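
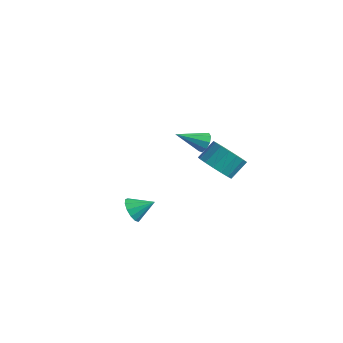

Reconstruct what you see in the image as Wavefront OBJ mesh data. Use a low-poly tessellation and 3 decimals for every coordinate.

v 1.214 -3.108 -2.39
v 1.744 -3.19 -2.943
v 1.986 -2.312 -1.77
v 1.494 -2.856 -3.062
v 1.156 -2.601 -2.967
v 0.836 -2.508 -2.689
v 0.636 -2.605 -2.317
v 0.62 -2.862 -1.967
v 0.793 -3.197 -1.752
v 1.099 -3.503 -1.739
v 1.442 -3.685 -1.934
v 1.713 -3.683 -2.272
v 1.826 -3.498 -2.649
v 1.955 1.923 -1.408
v 2.485 1.25 -0.75
v 2.635 2.204 0.105
v 2.105 2.877 -0.552
v 2.857 1.455 -1.044
v 3.008 2.409 -0.188
v 3.023 1.767 -1.421
v 3.174 2.721 -0.566
v 2.945 2.114 -1.795
v 3.095 3.069 -0.94
v 2.639 2.418 -2.08
v 2.789 3.372 -1.225
v 2.177 2.609 -2.212
v 2.327 3.563 -1.357
v 1.664 2.642 -2.159
v 1.814 3.596 -1.304
v 1.217 2.511 -1.934
v 1.368 3.465 -1.079
v 0.94 2.245 -1.588
v 1.09 3.199 -0.733
v 0.895 1.905 -1.201
v 1.045 2.859 -0.346
v 1.093 1.569 -0.862
v 1.243 2.523 -0.006
v 1.488 1.315 -0.647
v 1.638 2.269 0.208
v 1.991 1.199 -0.607
v 2.141 2.153 0.249
v -1.271 4.403 -2.341
v -0.973 4.572 -1.765
v -2.169 3.117 -1.499
v -1.362 4.81 -1.816
v -1.708 4.857 -2.114
v -1.849 4.692 -2.517
v -1.72 4.391 -2.838
v -1.38 4.096 -2.926
v -0.99 3.944 -2.741
v -0.73 4.007 -2.368
v -0.724 4.255 -1.982
f 2 1 4
f 2 4 3
f 4 1 5
f 4 5 3
f 5 1 6
f 5 6 3
f 6 1 7
f 6 7 3
f 7 1 8
f 7 8 3
f 8 1 9
f 8 9 3
f 9 1 10
f 9 10 3
f 10 1 11
f 10 11 3
f 11 1 12
f 11 12 3
f 12 1 13
f 12 13 3
f 13 1 2
f 13 2 3
f 15 14 18
f 15 18 16
f 16 18 19
f 16 19 17
f 18 14 20
f 18 20 19
f 19 20 21
f 19 21 17
f 20 14 22
f 20 22 21
f 21 22 23
f 21 23 17
f 22 14 24
f 22 24 23
f 23 24 25
f 23 25 17
f 24 14 26
f 24 26 25
f 25 26 27
f 25 27 17
f 26 14 28
f 26 28 27
f 27 28 29
f 27 29 17
f 28 14 30
f 28 30 29
f 29 30 31
f 29 31 17
f 30 14 32
f 30 32 31
f 31 32 33
f 31 33 17
f 32 14 34
f 32 34 33
f 33 34 35
f 33 35 17
f 34 14 36
f 34 36 35
f 35 36 37
f 35 37 17
f 36 14 38
f 36 38 37
f 37 38 39
f 37 39 17
f 38 14 40
f 38 40 39
f 39 40 41
f 39 41 17
f 40 14 15
f 40 15 41
f 41 15 16
f 41 16 17
f 43 42 45
f 43 45 44
f 45 42 46
f 45 46 44
f 46 42 47
f 46 47 44
f 47 42 48
f 47 48 44
f 48 42 49
f 48 49 44
f 49 42 50
f 49 50 44
f 50 42 51
f 50 51 44
f 51 42 52
f 51 52 44
f 52 42 43
f 52 43 44



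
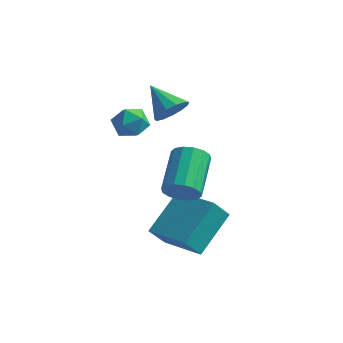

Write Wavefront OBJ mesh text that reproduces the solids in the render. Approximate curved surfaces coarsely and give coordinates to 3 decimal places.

v 2.046 -0.817 -1.325
v 2.334 -1.107 -0.673
v 1.802 0.547 0.298
v 1.514 0.837 -0.355
v 2.637 -0.911 -0.841
v 2.105 0.743 0.129
v 2.782 -0.689 -1.139
v 2.25 0.965 -0.169
v 2.73 -0.502 -1.487
v 2.198 1.152 -0.517
v 2.494 -0.399 -1.792
v 1.962 1.255 -0.821
v 2.138 -0.408 -1.971
v 1.606 1.246 -1.001
v 1.758 -0.527 -1.978
v 1.226 1.127 -1.007
v 1.455 -0.723 -1.809
v 0.923 0.931 -0.839
v 1.31 -0.945 -1.511
v 0.778 0.709 -0.541
v 1.362 -1.132 -1.163
v 0.83 0.522 -0.193
v 1.598 -1.235 -0.859
v 1.066 0.419 0.112
v 1.954 -1.226 -0.679
v 1.422 0.428 0.291
v 1.224 -0.652 -4.516
v 0.896 -1.293 -3.593
v 1.487 1.064 -3.232
v 1.159 0.424 -2.309
v 3.081 -1.164 -4.211
v 2.753 -1.804 -3.288
v 3.344 0.553 -2.927
v 3.016 -0.088 -2.004
v -1.281 0.505 1.431
v -0.522 0.67 1.622
v -0.878 -0.45 0.658
v -0.119 -0.285 0.849
v -0.609 -0.6 1.396
v -0.858 -0.01 1.874
v -0.542 0.23 0.406
v -0.791 0.82 0.884
v -0.066 0.5 0.988
v -0.108 -0.012 1.6
v -1.292 0.232 0.68
v -1.334 -0.28 1.292
v -0.535 2.934 0.34
v -0.151 2.617 0.98
v -1.745 3.326 1.26
v -0.026 3.056 0.959
v -0.062 3.455 0.741
v -0.248 3.69 0.397
v -0.525 3.684 0.034
v -0.805 3.44 -0.231
v -0.999 3.036 -0.315
v -1.046 2.599 -0.191
v -0.931 2.269 0.102
v -0.689 2.15 0.471
v -0.399 2.28 0.798
f 2 1 5
f 2 5 3
f 3 5 6
f 3 6 4
f 5 1 7
f 5 7 6
f 6 7 8
f 6 8 4
f 7 1 9
f 7 9 8
f 8 9 10
f 8 10 4
f 9 1 11
f 9 11 10
f 10 11 12
f 10 12 4
f 11 1 13
f 11 13 12
f 12 13 14
f 12 14 4
f 13 1 15
f 13 15 14
f 14 15 16
f 14 16 4
f 15 1 17
f 15 17 16
f 16 17 18
f 16 18 4
f 17 1 19
f 17 19 18
f 18 19 20
f 18 20 4
f 19 1 21
f 19 21 20
f 20 21 22
f 20 22 4
f 21 1 23
f 21 23 22
f 22 23 24
f 22 24 4
f 23 1 25
f 23 25 24
f 24 25 26
f 24 26 4
f 25 1 2
f 25 2 26
f 26 2 3
f 26 3 4
f 28 30 27
f 31 28 27
f 27 30 29
f 29 31 27
f 28 34 30
f 32 28 31
f 32 34 28
f 30 34 29
f 33 31 29
f 29 34 33
f 33 32 31
f 34 32 33
f 35 46 40
f 35 40 36
f 35 36 42
f 35 42 45
f 35 45 46
f 36 40 44
f 40 46 39
f 46 45 37
f 45 42 41
f 42 36 43
f 38 44 39
f 38 39 37
f 38 37 41
f 38 41 43
f 38 43 44
f 39 44 40
f 37 39 46
f 41 37 45
f 43 41 42
f 44 43 36
f 48 47 50
f 48 50 49
f 50 47 51
f 50 51 49
f 51 47 52
f 51 52 49
f 52 47 53
f 52 53 49
f 53 47 54
f 53 54 49
f 54 47 55
f 54 55 49
f 55 47 56
f 55 56 49
f 56 47 57
f 56 57 49
f 57 47 58
f 57 58 49
f 58 47 59
f 58 59 49
f 59 47 48
f 59 48 49



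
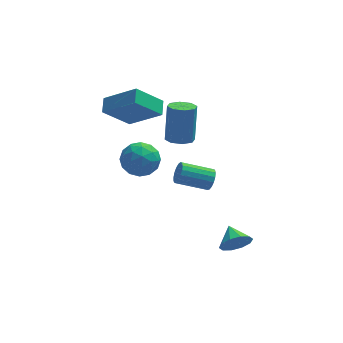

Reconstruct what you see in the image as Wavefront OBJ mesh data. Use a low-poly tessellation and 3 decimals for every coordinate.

v -1.126 2.172 0.64
v -0.431 2.217 0.566
v -0.279 2.872 2.407
v -0.974 2.828 2.48
v -0.682 2.669 0.426
v -0.529 3.325 2.267
v -1.193 2.83 0.411
v -1.04 3.486 2.252
v -1.664 2.606 0.53
v -1.512 3.262 2.37
v -1.821 2.128 0.713
v -1.669 2.783 2.554
v -1.571 1.675 0.853
v -1.418 2.331 2.694
v -1.06 1.514 0.868
v -0.907 2.17 2.709
v -0.588 1.738 0.75
v -0.436 2.394 2.59
v -3.409 2.569 1.546
v -4.649 2.156 2.827
v -3.31 3.34 1.891
v -4.55 2.927 3.171
v -1.95 1.853 2.729
v -3.19 1.44 4.009
v -1.851 2.624 3.073
v -3.091 2.211 4.354
v -4.057 -2.517 3.535
v -3.608 -1.845 3.063
v -2.732 -3.175 3.857
v -2.283 -2.503 3.385
v -2.71 -2.303 4.193
v -3.529 -1.895 3.994
v -2.811 -3.125 2.926
v -3.63 -2.717 2.727
v -2.838 -2.22 2.687
v -2.776 -1.712 3.47
v -3.564 -3.308 3.45
v -3.502 -2.8 4.233
v -3.949 -2.123 3.271
v -2.391 -2.897 3.649
v -2.643 -2.779 4.124
v -2.379 -2.384 3.847
v -3.902 -2.153 3.818
v -3.639 -1.758 3.541
v -3.111 -2.027 4.205
v -2.701 -3.262 3.379
v -2.438 -2.867 3.102
v -3.961 -2.636 3.073
v -3.697 -2.241 2.796
v -3.229 -2.993 2.715
v -3.232 -1.949 2.772
v -2.453 -2.336 2.962
v -2.764 -2.701 2.692
v -3.245 -2.462 2.574
v -3.196 -1.65 3.233
v -2.417 -2.037 3.422
v -2.668 -1.919 3.897
v -3.149 -1.68 3.78
v -2.743 -1.871 3.012
v -3.923 -2.983 3.498
v -3.144 -3.37 3.687
v -3.191 -3.34 3.14
v -3.672 -3.101 3.023
v -3.887 -2.684 3.958
v -3.108 -3.071 4.148
v -3.095 -2.558 4.346
v -3.576 -2.319 4.228
v -3.597 -3.149 3.908
v 0.351 2.375 -2.621
v 0.555 2.596 -2.102
v -0.988 2.647 -1.52
v -1.191 2.425 -2.039
v 0.503 2.83 -2.261
v -1.04 2.881 -1.678
v 0.416 2.959 -2.502
v -1.127 3.01 -1.919
v 0.314 2.955 -2.77
v -1.229 3.005 -2.188
v 0.221 2.817 -3.005
v -1.322 2.868 -2.422
v 0.158 2.578 -3.151
v -1.385 2.629 -2.569
v 0.139 2.293 -3.176
v -1.404 2.344 -2.594
v 0.169 2.026 -3.074
v -1.374 2.077 -2.492
v 0.24 1.839 -2.868
v -1.302 1.89 -2.286
v 0.337 1.775 -2.606
v -1.205 1.826 -2.023
v 0.438 1.848 -2.347
v -1.105 1.899 -1.764
v 0.518 2.042 -2.151
v -1.025 2.093 -1.568
v 0.56 2.312 -2.062
v -0.983 2.363 -1.48
v 0.98 -3.185 -2.149
v 1.287 -2.85 -2.795
v 0.74 -2.235 -1.771
v 0.814 -2.936 -2.88
v 0.404 -3.116 -2.686
v 0.214 -3.323 -2.286
v 0.316 -3.477 -1.834
v 0.672 -3.52 -1.503
v 1.145 -3.434 -1.418
v 1.555 -3.254 -1.613
v 1.745 -3.047 -2.012
v 1.643 -2.893 -2.464
f 2 1 5
f 2 5 3
f 3 5 6
f 3 6 4
f 5 1 7
f 5 7 6
f 6 7 8
f 6 8 4
f 7 1 9
f 7 9 8
f 8 9 10
f 8 10 4
f 9 1 11
f 9 11 10
f 10 11 12
f 10 12 4
f 11 1 13
f 11 13 12
f 12 13 14
f 12 14 4
f 13 1 15
f 13 15 14
f 14 15 16
f 14 16 4
f 15 1 17
f 15 17 16
f 16 17 18
f 16 18 4
f 17 1 2
f 17 2 18
f 18 2 3
f 18 3 4
f 20 22 19
f 23 20 19
f 19 22 21
f 21 23 19
f 20 26 22
f 24 20 23
f 24 26 20
f 22 26 21
f 25 23 21
f 21 26 25
f 25 24 23
f 26 24 25
f 27 64 43
f 64 38 67
f 43 67 32
f 64 67 43
f 27 43 39
f 43 32 44
f 39 44 28
f 43 44 39
f 27 39 48
f 39 28 49
f 48 49 34
f 39 49 48
f 27 48 60
f 48 34 63
f 60 63 37
f 48 63 60
f 27 60 64
f 60 37 68
f 64 68 38
f 60 68 64
f 28 44 55
f 44 32 58
f 55 58 36
f 44 58 55
f 32 67 45
f 67 38 66
f 45 66 31
f 67 66 45
f 38 68 65
f 68 37 61
f 65 61 29
f 68 61 65
f 37 63 62
f 63 34 50
f 62 50 33
f 63 50 62
f 34 49 54
f 49 28 51
f 54 51 35
f 49 51 54
f 30 56 42
f 56 36 57
f 42 57 31
f 56 57 42
f 30 42 40
f 42 31 41
f 40 41 29
f 42 41 40
f 30 40 47
f 40 29 46
f 47 46 33
f 40 46 47
f 30 47 52
f 47 33 53
f 52 53 35
f 47 53 52
f 30 52 56
f 52 35 59
f 56 59 36
f 52 59 56
f 31 57 45
f 57 36 58
f 45 58 32
f 57 58 45
f 29 41 65
f 41 31 66
f 65 66 38
f 41 66 65
f 33 46 62
f 46 29 61
f 62 61 37
f 46 61 62
f 35 53 54
f 53 33 50
f 54 50 34
f 53 50 54
f 36 59 55
f 59 35 51
f 55 51 28
f 59 51 55
f 70 69 73
f 70 73 71
f 71 73 74
f 71 74 72
f 73 69 75
f 73 75 74
f 74 75 76
f 74 76 72
f 75 69 77
f 75 77 76
f 76 77 78
f 76 78 72
f 77 69 79
f 77 79 78
f 78 79 80
f 78 80 72
f 79 69 81
f 79 81 80
f 80 81 82
f 80 82 72
f 81 69 83
f 81 83 82
f 82 83 84
f 82 84 72
f 83 69 85
f 83 85 84
f 84 85 86
f 84 86 72
f 85 69 87
f 85 87 86
f 86 87 88
f 86 88 72
f 87 69 89
f 87 89 88
f 88 89 90
f 88 90 72
f 89 69 91
f 89 91 90
f 90 91 92
f 90 92 72
f 91 69 93
f 91 93 92
f 92 93 94
f 92 94 72
f 93 69 95
f 93 95 94
f 94 95 96
f 94 96 72
f 95 69 70
f 95 70 96
f 96 70 71
f 96 71 72
f 98 97 100
f 98 100 99
f 100 97 101
f 100 101 99
f 101 97 102
f 101 102 99
f 102 97 103
f 102 103 99
f 103 97 104
f 103 104 99
f 104 97 105
f 104 105 99
f 105 97 106
f 105 106 99
f 106 97 107
f 106 107 99
f 107 97 108
f 107 108 99
f 108 97 98
f 108 98 99



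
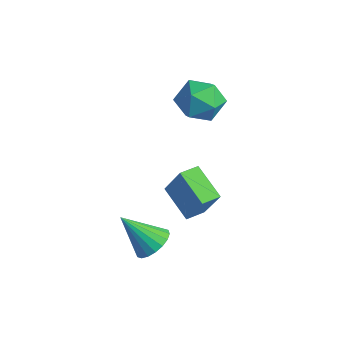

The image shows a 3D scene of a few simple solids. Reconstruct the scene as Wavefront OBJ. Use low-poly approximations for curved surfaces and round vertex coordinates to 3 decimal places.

v -0.185 3.277 2.709
v 0.962 3.251 2.329
v -0.282 1.329 2.551
v 0.865 1.303 2.171
v 0.615 1.598 3.317
v 0.675 2.802 3.414
v 0.005 1.778 1.466
v 0.065 2.982 1.563
v 1.08 2.324 1.56
v 1.457 2.213 2.704
v -0.777 2.367 2.176
v -0.4 2.256 3.32
v 1.255 -0.284 -1.538
v 2.184 -0.167 0.15
v 1.25 0.674 -1.601
v 2.178 0.791 0.087
v 2.842 -0.331 -2.407
v 3.77 -0.214 -0.719
v 2.836 0.627 -2.47
v 3.765 0.744 -0.782
v 2.863 -2.089 -3.028
v 3.643 -2.168 -2.547
v 1.837 -2.991 -1.512
v 3.499 -1.804 -2.427
v 3.229 -1.496 -2.427
v 2.886 -1.306 -2.545
v 2.539 -1.27 -2.759
v 2.256 -1.397 -3.027
v 2.093 -1.661 -3.294
v 2.082 -2.01 -3.509
v 2.226 -2.374 -3.628
v 2.496 -2.682 -3.628
v 2.839 -2.872 -3.51
v 3.186 -2.907 -3.296
v 3.47 -2.78 -3.029
v 3.632 -2.516 -2.761
f 1 12 6
f 1 6 2
f 1 2 8
f 1 8 11
f 1 11 12
f 2 6 10
f 6 12 5
f 12 11 3
f 11 8 7
f 8 2 9
f 4 10 5
f 4 5 3
f 4 3 7
f 4 7 9
f 4 9 10
f 5 10 6
f 3 5 12
f 7 3 11
f 9 7 8
f 10 9 2
f 14 16 13
f 17 14 13
f 13 16 15
f 15 17 13
f 14 20 16
f 18 14 17
f 18 20 14
f 16 20 15
f 19 17 15
f 15 20 19
f 19 18 17
f 20 18 19
f 22 21 24
f 22 24 23
f 24 21 25
f 24 25 23
f 25 21 26
f 25 26 23
f 26 21 27
f 26 27 23
f 27 21 28
f 27 28 23
f 28 21 29
f 28 29 23
f 29 21 30
f 29 30 23
f 30 21 31
f 30 31 23
f 31 21 32
f 31 32 23
f 32 21 33
f 32 33 23
f 33 21 34
f 33 34 23
f 34 21 35
f 34 35 23
f 35 21 36
f 35 36 23
f 36 21 22
f 36 22 23



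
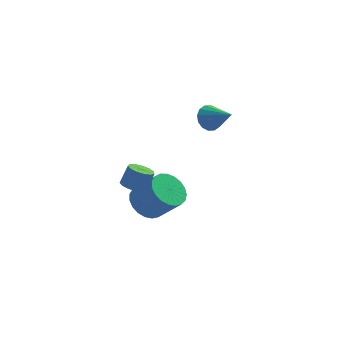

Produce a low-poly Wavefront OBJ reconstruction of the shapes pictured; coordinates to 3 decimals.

v 2.926 2.116 2.605
v 3.491 2.414 2.232
v 3.934 1.244 3.435
v 3.441 2.643 2.534
v 3.252 2.731 2.856
v 2.976 2.655 3.11
v 2.687 2.433 3.229
v 2.462 2.127 3.181
v 2.361 1.818 2.979
v 2.412 1.589 2.676
v 2.6 1.501 2.354
v 2.876 1.578 2.1
v 3.165 1.799 1.981
v 3.39 2.105 2.029
v -0.513 0.314 -0.921
v -0.166 0.788 -1.198
v 0.201 1.08 -0.236
v -0.147 0.606 0.041
v -0.492 0.933 -1.117
v -0.125 1.225 -0.156
v -0.825 0.881 -0.974
v -0.459 1.174 -0.013
v -1.06 0.65 -0.815
v -0.693 0.942 0.147
v -1.12 0.311 -0.689
v -0.754 0.604 0.273
v -0.988 -0.026 -0.636
v -0.622 0.266 0.326
v -0.706 -0.256 -0.674
v -0.339 0.036 0.287
v -0.362 -0.305 -0.791
v 0.005 -0.012 0.171
v -0.066 -0.157 -0.948
v 0.301 0.135 0.013
v 0.088 0.14 -1.097
v 0.454 0.433 -0.136
v 0.051 0.492 -1.19
v 0.417 0.785 -0.229
v -0.014 2.485 -3.637
v 0.705 3.119 -3.986
v 1.792 2.61 -2.672
v 1.074 1.975 -2.323
v 0.493 3.366 -3.715
v 1.58 2.857 -2.4
v 0.194 3.462 -3.43
v 1.281 2.952 -2.116
v -0.142 3.388 -3.181
v 0.945 2.879 -1.867
v -0.455 3.158 -3.011
v 0.632 2.649 -1.697
v -0.692 2.812 -2.949
v 0.395 2.302 -1.635
v -0.812 2.409 -3.006
v 0.276 1.899 -1.692
v -0.793 2.019 -3.173
v 0.294 1.51 -1.858
v -0.64 1.71 -3.419
v 0.447 1.2 -2.105
v -0.378 1.534 -3.703
v 0.709 1.025 -2.389
v -0.054 1.524 -3.976
v 1.033 1.014 -2.662
v 0.278 1.679 -4.19
v 1.365 1.169 -2.876
v 0.559 1.973 -4.309
v 1.646 1.464 -2.995
v 0.741 2.356 -4.311
v 1.828 1.847 -2.997
v 0.793 2.762 -4.197
v 1.88 2.252 -2.883
f 2 1 4
f 2 4 3
f 4 1 5
f 4 5 3
f 5 1 6
f 5 6 3
f 6 1 7
f 6 7 3
f 7 1 8
f 7 8 3
f 8 1 9
f 8 9 3
f 9 1 10
f 9 10 3
f 10 1 11
f 10 11 3
f 11 1 12
f 11 12 3
f 12 1 13
f 12 13 3
f 13 1 14
f 13 14 3
f 14 1 2
f 14 2 3
f 16 15 19
f 16 19 17
f 17 19 20
f 17 20 18
f 19 15 21
f 19 21 20
f 20 21 22
f 20 22 18
f 21 15 23
f 21 23 22
f 22 23 24
f 22 24 18
f 23 15 25
f 23 25 24
f 24 25 26
f 24 26 18
f 25 15 27
f 25 27 26
f 26 27 28
f 26 28 18
f 27 15 29
f 27 29 28
f 28 29 30
f 28 30 18
f 29 15 31
f 29 31 30
f 30 31 32
f 30 32 18
f 31 15 33
f 31 33 32
f 32 33 34
f 32 34 18
f 33 15 35
f 33 35 34
f 34 35 36
f 34 36 18
f 35 15 37
f 35 37 36
f 36 37 38
f 36 38 18
f 37 15 16
f 37 16 38
f 38 16 17
f 38 17 18
f 40 39 43
f 40 43 41
f 41 43 44
f 41 44 42
f 43 39 45
f 43 45 44
f 44 45 46
f 44 46 42
f 45 39 47
f 45 47 46
f 46 47 48
f 46 48 42
f 47 39 49
f 47 49 48
f 48 49 50
f 48 50 42
f 49 39 51
f 49 51 50
f 50 51 52
f 50 52 42
f 51 39 53
f 51 53 52
f 52 53 54
f 52 54 42
f 53 39 55
f 53 55 54
f 54 55 56
f 54 56 42
f 55 39 57
f 55 57 56
f 56 57 58
f 56 58 42
f 57 39 59
f 57 59 58
f 58 59 60
f 58 60 42
f 59 39 61
f 59 61 60
f 60 61 62
f 60 62 42
f 61 39 63
f 61 63 62
f 62 63 64
f 62 64 42
f 63 39 65
f 63 65 64
f 64 65 66
f 64 66 42
f 65 39 67
f 65 67 66
f 66 67 68
f 66 68 42
f 67 39 69
f 67 69 68
f 68 69 70
f 68 70 42
f 69 39 40
f 69 40 70
f 70 40 41
f 70 41 42



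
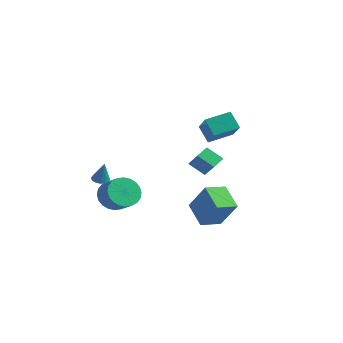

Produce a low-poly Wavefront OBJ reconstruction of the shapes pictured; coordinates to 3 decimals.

v 0.155 1.518 0.375
v 0.068 2.372 0.76
v -0.911 1.878 -0.662
v -0.997 2.731 -0.278
v 1.037 1.949 -0.382
v 0.951 2.802 0.002
v -0.028 2.308 -1.42
v -0.115 3.162 -1.035
v -2.721 -3.373 -0.836
v -2.232 -3.197 -0.982
v -2.299 -3.447 0.496
v -2.377 -2.966 -0.923
v -2.615 -2.844 -0.841
v -2.881 -2.864 -0.758
v -3.104 -3.02 -0.695
v -3.225 -3.271 -0.671
v -3.211 -3.549 -0.691
v -3.065 -3.781 -0.75
v -2.828 -3.903 -0.832
v -2.562 -3.883 -0.915
v -2.338 -3.727 -0.977
v -2.218 -3.476 -1.002
v -1.914 -3.129 -1.969
v -1.337 -2.729 -2.763
v -0.25 -2.95 -2.086
v -0.826 -3.351 -1.291
v -1.409 -2.39 -2.537
v -0.322 -2.612 -1.859
v -1.558 -2.164 -2.224
v -0.471 -2.386 -1.547
v -1.761 -2.085 -1.872
v -0.673 -2.306 -1.195
v -1.987 -2.164 -1.536
v -0.9 -2.386 -0.858
v -2.202 -2.391 -1.265
v -1.115 -2.613 -0.587
v -2.373 -2.73 -1.101
v -1.286 -2.952 -0.423
v -2.474 -3.13 -1.069
v -1.387 -3.352 -0.392
v -2.49 -3.53 -1.174
v -1.403 -3.751 -0.497
v -2.418 -3.868 -1.401
v -1.331 -4.09 -0.723
v -2.269 -4.094 -1.713
v -1.182 -4.316 -1.036
v -2.067 -4.174 -2.065
v -0.979 -4.395 -1.388
v -1.84 -4.094 -2.402
v -0.753 -4.316 -1.724
v -1.625 -3.867 -2.673
v -0.538 -4.089 -1.995
v -1.454 -3.528 -2.837
v -0.367 -3.75 -2.159
v -1.353 -3.128 -2.868
v -0.266 -3.35 -2.191
v 1.679 0.151 -4.233
v 0.293 0.652 -3.253
v 1.998 1.494 -4.469
v 0.611 1.995 -3.489
v 2.929 0.165 -2.471
v 1.542 0.666 -1.491
v 3.247 1.508 -2.707
v 1.861 2.009 -1.727
v 1.422 0.258 3.333
v 2.838 -0.763 4.501
v 2.063 1.61 3.737
v 3.479 0.589 4.906
v 2.181 0.191 2.354
v 3.597 -0.83 3.523
v 2.822 1.543 2.759
v 4.238 0.522 3.927
f 2 4 1
f 5 2 1
f 1 4 3
f 3 5 1
f 2 8 4
f 6 2 5
f 6 8 2
f 4 8 3
f 7 5 3
f 3 8 7
f 7 6 5
f 8 6 7
f 10 9 12
f 10 12 11
f 12 9 13
f 12 13 11
f 13 9 14
f 13 14 11
f 14 9 15
f 14 15 11
f 15 9 16
f 15 16 11
f 16 9 17
f 16 17 11
f 17 9 18
f 17 18 11
f 18 9 19
f 18 19 11
f 19 9 20
f 19 20 11
f 20 9 21
f 20 21 11
f 21 9 22
f 21 22 11
f 22 9 10
f 22 10 11
f 24 23 27
f 24 27 25
f 25 27 28
f 25 28 26
f 27 23 29
f 27 29 28
f 28 29 30
f 28 30 26
f 29 23 31
f 29 31 30
f 30 31 32
f 30 32 26
f 31 23 33
f 31 33 32
f 32 33 34
f 32 34 26
f 33 23 35
f 33 35 34
f 34 35 36
f 34 36 26
f 35 23 37
f 35 37 36
f 36 37 38
f 36 38 26
f 37 23 39
f 37 39 38
f 38 39 40
f 38 40 26
f 39 23 41
f 39 41 40
f 40 41 42
f 40 42 26
f 41 23 43
f 41 43 42
f 42 43 44
f 42 44 26
f 43 23 45
f 43 45 44
f 44 45 46
f 44 46 26
f 45 23 47
f 45 47 46
f 46 47 48
f 46 48 26
f 47 23 49
f 47 49 48
f 48 49 50
f 48 50 26
f 49 23 51
f 49 51 50
f 50 51 52
f 50 52 26
f 51 23 53
f 51 53 52
f 52 53 54
f 52 54 26
f 53 23 55
f 53 55 54
f 54 55 56
f 54 56 26
f 55 23 24
f 55 24 56
f 56 24 25
f 56 25 26
f 58 60 57
f 61 58 57
f 57 60 59
f 59 61 57
f 58 64 60
f 62 58 61
f 62 64 58
f 60 64 59
f 63 61 59
f 59 64 63
f 63 62 61
f 64 62 63
f 66 68 65
f 69 66 65
f 65 68 67
f 67 69 65
f 66 72 68
f 70 66 69
f 70 72 66
f 68 72 67
f 71 69 67
f 67 72 71
f 71 70 69
f 72 70 71



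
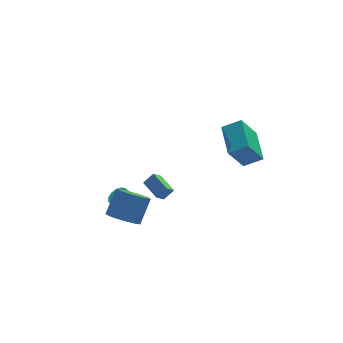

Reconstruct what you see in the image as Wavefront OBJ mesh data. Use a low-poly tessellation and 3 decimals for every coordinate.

v -2.03 0.422 -3.748
v -1.703 0.97 -3.543
v -2.324 1.006 -2.648
v -2.65 0.458 -2.852
v -1.995 1.091 -3.75
v -2.616 1.127 -2.855
v -2.297 1 -3.957
v -2.918 1.035 -3.061
v -2.515 0.725 -4.096
v -3.136 0.76 -3.201
v -2.578 0.353 -4.126
v -3.199 0.389 -3.23
v -2.468 0.004 -4.035
v -3.089 0.04 -3.14
v -2.218 -0.212 -3.853
v -2.839 -0.176 -2.958
v -1.908 -0.228 -3.637
v -2.529 -0.192 -2.742
v -1.637 -0.036 -3.457
v -2.258 -0.001 -2.562
v -1.49 0.3 -3.369
v -2.111 0.336 -2.474
v -1.515 0.676 -3.401
v -2.136 0.711 -2.506
v -2.847 -2.317 -2.365
v -1.953 -2.351 -2.877
v -1.18 -1.457 -1.587
v -2.073 -1.423 -1.075
v -2.314 -1.775 -3.06
v -1.541 -0.88 -1.77
v -2.925 -1.452 -2.918
v -2.151 -0.557 -1.629
v -3.498 -1.534 -2.518
v -2.725 -0.64 -1.228
v -3.767 -1.983 -2.045
v -2.994 -1.088 -0.755
v -3.605 -2.588 -1.723
v -2.832 -1.693 -0.433
v -3.088 -3.066 -1.701
v -2.315 -2.172 -0.411
v -2.458 -3.194 -1.989
v -1.685 -2.299 -0.699
v -2.01 -2.912 -2.454
v -1.237 -2.017 -1.164
v 0.223 1.513 -4.693
v -0.277 1.194 -4.128
v -0.285 2.819 -4.405
v -0.786 2.499 -3.84
v 0.846 1.621 -4.08
v 0.345 1.301 -3.515
v 0.337 2.926 -3.792
v -0.163 2.607 -3.227
v 3.663 -3.266 1.944
v 2.696 -3.63 3.55
v 3.765 -1.264 2.459
v 2.798 -1.628 4.066
v 4.722 -3.472 2.534
v 3.755 -3.836 4.141
v 4.824 -1.47 3.05
v 3.857 -1.834 4.656
f 2 1 5
f 2 5 3
f 3 5 6
f 3 6 4
f 5 1 7
f 5 7 6
f 6 7 8
f 6 8 4
f 7 1 9
f 7 9 8
f 8 9 10
f 8 10 4
f 9 1 11
f 9 11 10
f 10 11 12
f 10 12 4
f 11 1 13
f 11 13 12
f 12 13 14
f 12 14 4
f 13 1 15
f 13 15 14
f 14 15 16
f 14 16 4
f 15 1 17
f 15 17 16
f 16 17 18
f 16 18 4
f 17 1 19
f 17 19 18
f 18 19 20
f 18 20 4
f 19 1 21
f 19 21 20
f 20 21 22
f 20 22 4
f 21 1 23
f 21 23 22
f 22 23 24
f 22 24 4
f 23 1 2
f 23 2 24
f 24 2 3
f 24 3 4
f 26 25 29
f 26 29 27
f 27 29 30
f 27 30 28
f 29 25 31
f 29 31 30
f 30 31 32
f 30 32 28
f 31 25 33
f 31 33 32
f 32 33 34
f 32 34 28
f 33 25 35
f 33 35 34
f 34 35 36
f 34 36 28
f 35 25 37
f 35 37 36
f 36 37 38
f 36 38 28
f 37 25 39
f 37 39 38
f 38 39 40
f 38 40 28
f 39 25 41
f 39 41 40
f 40 41 42
f 40 42 28
f 41 25 43
f 41 43 42
f 42 43 44
f 42 44 28
f 43 25 26
f 43 26 44
f 44 26 27
f 44 27 28
f 46 48 45
f 49 46 45
f 45 48 47
f 47 49 45
f 46 52 48
f 50 46 49
f 50 52 46
f 48 52 47
f 51 49 47
f 47 52 51
f 51 50 49
f 52 50 51
f 54 56 53
f 57 54 53
f 53 56 55
f 55 57 53
f 54 60 56
f 58 54 57
f 58 60 54
f 56 60 55
f 59 57 55
f 55 60 59
f 59 58 57
f 60 58 59



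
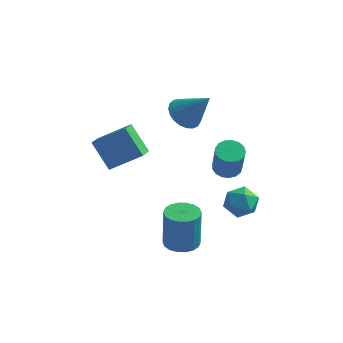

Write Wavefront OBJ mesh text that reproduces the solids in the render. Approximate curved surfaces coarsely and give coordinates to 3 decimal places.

v 0.131 -2.114 -5.052
v 0.808 -1.508 -5.093
v 0.807 -1.359 -2.908
v 0.129 -1.966 -2.868
v 0.477 -1.275 -5.109
v 0.476 -1.126 -2.925
v 0.078 -1.208 -5.114
v 0.077 -1.059 -2.929
v -0.311 -1.321 -5.107
v -0.312 -1.172 -2.922
v -0.613 -1.59 -5.089
v -0.614 -1.442 -2.904
v -0.767 -1.964 -5.063
v -0.768 -1.815 -2.878
v -0.743 -2.367 -5.036
v -0.745 -2.219 -2.851
v -0.547 -2.721 -5.012
v -0.548 -2.572 -2.827
v -0.216 -2.954 -4.995
v -0.217 -2.805 -2.811
v 0.183 -3.021 -4.991
v 0.182 -2.872 -2.806
v 0.572 -2.908 -4.998
v 0.571 -2.759 -2.813
v 0.874 -2.638 -5.016
v 0.873 -2.49 -2.831
v 1.028 -2.265 -5.042
v 1.027 -2.116 -2.857
v 1.005 -1.861 -5.069
v 1.003 -1.713 -2.884
v -4.728 -0.884 0.393
v -3.182 -0.377 1.393
v -4.754 0.175 -0.104
v -3.208 0.682 0.897
v -3.672 -1.482 -0.937
v -2.126 -0.975 0.064
v -3.698 -0.423 -1.433
v -2.152 0.084 -0.433
v 2.529 0.651 -2.51
v 3.346 0.26 -2.85
v 1.694 -0.26 -3.47
v 2.511 -0.651 -3.81
v 2.228 -0.834 -2.904
v 2.744 -0.271 -2.31
v 2.296 0.271 -4.01
v 2.812 0.834 -3.416
v 3.202 0.025 -3.777
v 3.16 -0.657 -3.093
v 1.88 0.657 -3.227
v 1.838 -0.025 -2.543
v 2.272 -1.914 0.981
v 2.95 -1.708 0.937
v 3.226 -2.26 2.595
v 2.548 -2.466 2.639
v 2.789 -1.433 1.055
v 3.065 -1.985 2.714
v 2.51 -1.268 1.156
v 2.785 -1.821 2.815
v 2.176 -1.251 1.217
v 2.451 -1.804 2.876
v 1.864 -1.386 1.224
v 2.14 -1.939 2.883
v 1.646 -1.642 1.175
v 1.921 -2.194 2.834
v 1.571 -1.96 1.082
v 1.846 -2.513 2.74
v 1.657 -2.268 0.965
v 1.932 -2.82 2.624
v 1.884 -2.494 0.852
v 2.159 -3.046 2.511
v 2.2 -2.587 0.768
v 2.475 -3.14 2.427
v 2.532 -2.527 0.733
v 2.808 -3.079 2.392
v 2.805 -2.325 0.755
v 3.081 -2.878 2.414
v 2.956 -2.03 0.828
v 3.231 -2.582 2.487
v -0.84 1.827 1.342
v -0.091 2.044 0.748
v 0.46 1.653 2.918
v -0.203 2.412 0.882
v -0.425 2.68 1.094
v -0.719 2.8 1.35
v -1.034 2.751 1.604
v -1.315 2.543 1.813
v -1.514 2.211 1.941
v -1.597 1.813 1.965
v -1.548 1.417 1.881
v -1.377 1.092 1.704
v -1.114 0.894 1.465
v -0.803 0.858 1.204
v -0.498 0.989 0.967
v -0.253 1.265 0.795
v -0.109 1.638 0.718
f 2 1 5
f 2 5 3
f 3 5 6
f 3 6 4
f 5 1 7
f 5 7 6
f 6 7 8
f 6 8 4
f 7 1 9
f 7 9 8
f 8 9 10
f 8 10 4
f 9 1 11
f 9 11 10
f 10 11 12
f 10 12 4
f 11 1 13
f 11 13 12
f 12 13 14
f 12 14 4
f 13 1 15
f 13 15 14
f 14 15 16
f 14 16 4
f 15 1 17
f 15 17 16
f 16 17 18
f 16 18 4
f 17 1 19
f 17 19 18
f 18 19 20
f 18 20 4
f 19 1 21
f 19 21 20
f 20 21 22
f 20 22 4
f 21 1 23
f 21 23 22
f 22 23 24
f 22 24 4
f 23 1 25
f 23 25 24
f 24 25 26
f 24 26 4
f 25 1 27
f 25 27 26
f 26 27 28
f 26 28 4
f 27 1 29
f 27 29 28
f 28 29 30
f 28 30 4
f 29 1 2
f 29 2 30
f 30 2 3
f 30 3 4
f 32 34 31
f 35 32 31
f 31 34 33
f 33 35 31
f 32 38 34
f 36 32 35
f 36 38 32
f 34 38 33
f 37 35 33
f 33 38 37
f 37 36 35
f 38 36 37
f 39 50 44
f 39 44 40
f 39 40 46
f 39 46 49
f 39 49 50
f 40 44 48
f 44 50 43
f 50 49 41
f 49 46 45
f 46 40 47
f 42 48 43
f 42 43 41
f 42 41 45
f 42 45 47
f 42 47 48
f 43 48 44
f 41 43 50
f 45 41 49
f 47 45 46
f 48 47 40
f 52 51 55
f 52 55 53
f 53 55 56
f 53 56 54
f 55 51 57
f 55 57 56
f 56 57 58
f 56 58 54
f 57 51 59
f 57 59 58
f 58 59 60
f 58 60 54
f 59 51 61
f 59 61 60
f 60 61 62
f 60 62 54
f 61 51 63
f 61 63 62
f 62 63 64
f 62 64 54
f 63 51 65
f 63 65 64
f 64 65 66
f 64 66 54
f 65 51 67
f 65 67 66
f 66 67 68
f 66 68 54
f 67 51 69
f 67 69 68
f 68 69 70
f 68 70 54
f 69 51 71
f 69 71 70
f 70 71 72
f 70 72 54
f 71 51 73
f 71 73 72
f 72 73 74
f 72 74 54
f 73 51 75
f 73 75 74
f 74 75 76
f 74 76 54
f 75 51 77
f 75 77 76
f 76 77 78
f 76 78 54
f 77 51 52
f 77 52 78
f 78 52 53
f 78 53 54
f 80 79 82
f 80 82 81
f 82 79 83
f 82 83 81
f 83 79 84
f 83 84 81
f 84 79 85
f 84 85 81
f 85 79 86
f 85 86 81
f 86 79 87
f 86 87 81
f 87 79 88
f 87 88 81
f 88 79 89
f 88 89 81
f 89 79 90
f 89 90 81
f 90 79 91
f 90 91 81
f 91 79 92
f 91 92 81
f 92 79 93
f 92 93 81
f 93 79 94
f 93 94 81
f 94 79 95
f 94 95 81
f 95 79 80
f 95 80 81



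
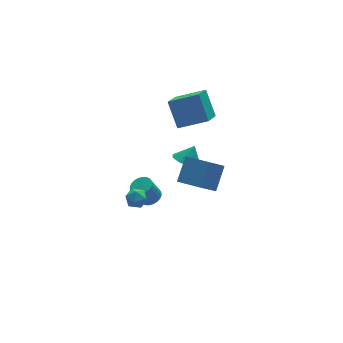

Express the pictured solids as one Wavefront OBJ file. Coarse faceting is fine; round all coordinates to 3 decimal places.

v 0.599 1.088 -2.793
v 0.951 1.621 -2.673
v 0.432 1.706 -1.528
v 0.081 1.172 -1.647
v 0.741 1.722 -2.775
v 0.222 1.807 -1.63
v 0.51 1.725 -2.88
v -0.009 1.81 -1.735
v 0.293 1.632 -2.972
v -0.226 1.717 -1.827
v 0.122 1.456 -3.036
v -0.397 1.541 -1.891
v 0.024 1.224 -3.063
v -0.495 1.308 -1.918
v 0.014 0.971 -3.049
v -0.505 1.055 -1.904
v 0.093 0.735 -2.996
v -0.426 0.82 -1.851
v 0.248 0.554 -2.912
v -0.271 0.639 -1.767
v 0.458 0.453 -2.81
v -0.061 0.538 -1.665
v 0.689 0.45 -2.705
v 0.17 0.535 -1.56
v 0.906 0.543 -2.613
v 0.387 0.628 -1.468
v 1.077 0.719 -2.549
v 0.558 0.804 -1.404
v 1.175 0.952 -2.522
v 0.656 1.036 -1.377
v 1.185 1.205 -2.536
v 0.666 1.289 -1.391
v 1.106 1.44 -2.589
v 0.587 1.525 -1.444
v 4.087 1.24 2.339
v 4.047 2.385 3.663
v 2.607 1.966 1.668
v 2.567 3.111 2.991
v 5.053 2.349 1.409
v 5.013 3.494 2.732
v 3.573 3.075 0.737
v 3.533 4.22 2.061
v 1.848 -4.246 2.319
v 0.826 -4.582 3.407
v 1.114 -3.036 2.003
v 0.092 -3.372 3.092
v 2.688 -3.468 3.348
v 1.666 -3.804 4.437
v 1.954 -2.258 3.033
v 0.932 -2.594 4.121
v -1.489 -1.256 1.134
v -1.148 -1.317 0.582
v -1.792 -2.263 1.058
v -1.451 -2.324 0.506
v -1.141 -2.25 1.074
v -0.953 -1.627 1.121
v -1.987 -1.953 0.519
v -1.799 -1.33 0.566
v -1.455 -1.748 0.202
v -0.932 -1.931 0.545
v -2.008 -1.649 1.095
v -1.485 -1.832 1.438
v 1.815 -0.811 1.691
v 2.43 -1.259 1.387
v 2.385 -0.609 2.549
v 2.484 -0.725 1.225
v 2.224 -0.231 1.281
v 1.773 -0.008 1.529
v 1.341 -0.162 1.853
v 1.131 -0.619 2.101
v 1.241 -1.166 2.157
v 1.619 -1.547 1.995
v 2.089 -1.584 1.691
f 2 1 5
f 2 5 3
f 3 5 6
f 3 6 4
f 5 1 7
f 5 7 6
f 6 7 8
f 6 8 4
f 7 1 9
f 7 9 8
f 8 9 10
f 8 10 4
f 9 1 11
f 9 11 10
f 10 11 12
f 10 12 4
f 11 1 13
f 11 13 12
f 12 13 14
f 12 14 4
f 13 1 15
f 13 15 14
f 14 15 16
f 14 16 4
f 15 1 17
f 15 17 16
f 16 17 18
f 16 18 4
f 17 1 19
f 17 19 18
f 18 19 20
f 18 20 4
f 19 1 21
f 19 21 20
f 20 21 22
f 20 22 4
f 21 1 23
f 21 23 22
f 22 23 24
f 22 24 4
f 23 1 25
f 23 25 24
f 24 25 26
f 24 26 4
f 25 1 27
f 25 27 26
f 26 27 28
f 26 28 4
f 27 1 29
f 27 29 28
f 28 29 30
f 28 30 4
f 29 1 31
f 29 31 30
f 30 31 32
f 30 32 4
f 31 1 33
f 31 33 32
f 32 33 34
f 32 34 4
f 33 1 2
f 33 2 34
f 34 2 3
f 34 3 4
f 36 38 35
f 39 36 35
f 35 38 37
f 37 39 35
f 36 42 38
f 40 36 39
f 40 42 36
f 38 42 37
f 41 39 37
f 37 42 41
f 41 40 39
f 42 40 41
f 44 46 43
f 47 44 43
f 43 46 45
f 45 47 43
f 44 50 46
f 48 44 47
f 48 50 44
f 46 50 45
f 49 47 45
f 45 50 49
f 49 48 47
f 50 48 49
f 51 62 56
f 51 56 52
f 51 52 58
f 51 58 61
f 51 61 62
f 52 56 60
f 56 62 55
f 62 61 53
f 61 58 57
f 58 52 59
f 54 60 55
f 54 55 53
f 54 53 57
f 54 57 59
f 54 59 60
f 55 60 56
f 53 55 62
f 57 53 61
f 59 57 58
f 60 59 52
f 64 63 66
f 64 66 65
f 66 63 67
f 66 67 65
f 67 63 68
f 67 68 65
f 68 63 69
f 68 69 65
f 69 63 70
f 69 70 65
f 70 63 71
f 70 71 65
f 71 63 72
f 71 72 65
f 72 63 73
f 72 73 65
f 73 63 64
f 73 64 65



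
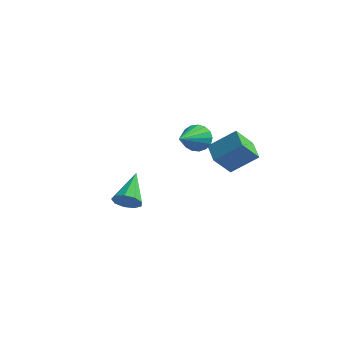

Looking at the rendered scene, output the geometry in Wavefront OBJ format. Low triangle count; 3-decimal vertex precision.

v -3.563 -0.194 -3.493
v -3.036 0.046 -3.766
v -3.817 1.234 -2.727
v -3.385 0.121 -4.021
v -3.816 0.048 -4.029
v -4.129 -0.138 -3.786
v -4.178 -0.35 -3.406
v -3.938 -0.489 -3.067
v -3.523 -0.49 -2.927
v -3.127 -0.353 -3.052
v -2.935 -0.141 -3.384
v -0.006 0.165 -0.34
v 0.979 0.665 0.486
v -0.585 0.936 -0.117
v 0.401 1.436 0.71
v 0.459 0.784 -1.27
v 1.445 1.284 -0.443
v -0.119 1.555 -1.046
v 0.866 2.055 -0.22
v -0.13 -1.184 1.659
v 0.342 -1.005 2.036
v -0.19 -2.716 2.461
v 0.094 -0.918 2.184
v -0.205 -0.892 2.212
v -0.487 -0.932 2.112
v -0.687 -1.031 1.91
v -0.76 -1.165 1.649
v -0.688 -1.303 1.391
v -0.488 -1.414 1.194
v -0.206 -1.472 1.104
v 0.093 -1.465 1.14
v 0.341 -1.393 1.296
v 0.481 -1.273 1.535
v 0.482 -1.133 1.802
f 2 1 4
f 2 4 3
f 4 1 5
f 4 5 3
f 5 1 6
f 5 6 3
f 6 1 7
f 6 7 3
f 7 1 8
f 7 8 3
f 8 1 9
f 8 9 3
f 9 1 10
f 9 10 3
f 10 1 11
f 10 11 3
f 11 1 2
f 11 2 3
f 13 15 12
f 16 13 12
f 12 15 14
f 14 16 12
f 13 19 15
f 17 13 16
f 17 19 13
f 15 19 14
f 18 16 14
f 14 19 18
f 18 17 16
f 19 17 18
f 21 20 23
f 21 23 22
f 23 20 24
f 23 24 22
f 24 20 25
f 24 25 22
f 25 20 26
f 25 26 22
f 26 20 27
f 26 27 22
f 27 20 28
f 27 28 22
f 28 20 29
f 28 29 22
f 29 20 30
f 29 30 22
f 30 20 31
f 30 31 22
f 31 20 32
f 31 32 22
f 32 20 33
f 32 33 22
f 33 20 34
f 33 34 22
f 34 20 21
f 34 21 22



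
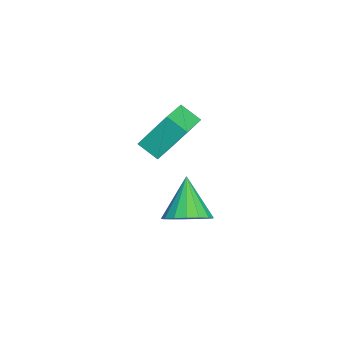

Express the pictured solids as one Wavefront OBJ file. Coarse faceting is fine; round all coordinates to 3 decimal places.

v 2.257 3.874 -3.951
v 2.999 3.931 -3.225
v 0.883 3.646 -2.529
v 2.856 4.404 -3.287
v 2.576 4.755 -3.501
v 2.223 4.905 -3.818
v 1.878 4.818 -4.166
v 1.619 4.515 -4.464
v 1.506 4.065 -4.645
v 1.566 3.571 -4.667
v 1.783 3.147 -4.525
v 2.11 2.889 -4.251
v 2.469 2.857 -3.908
v 2.78 3.057 -3.576
v 2.972 3.445 -3.329
v -3.624 1.582 -3.69
v -3.767 2.784 -1.913
v -3.249 2.478 -4.266
v -3.392 3.68 -2.49
v -2.128 1.2 -3.31
v -2.271 2.402 -1.534
v -1.753 2.096 -3.887
v -1.896 3.298 -2.11
f 2 1 4
f 2 4 3
f 4 1 5
f 4 5 3
f 5 1 6
f 5 6 3
f 6 1 7
f 6 7 3
f 7 1 8
f 7 8 3
f 8 1 9
f 8 9 3
f 9 1 10
f 9 10 3
f 10 1 11
f 10 11 3
f 11 1 12
f 11 12 3
f 12 1 13
f 12 13 3
f 13 1 14
f 13 14 3
f 14 1 15
f 14 15 3
f 15 1 2
f 15 2 3
f 17 19 16
f 20 17 16
f 16 19 18
f 18 20 16
f 17 23 19
f 21 17 20
f 21 23 17
f 19 23 18
f 22 20 18
f 18 23 22
f 22 21 20
f 23 21 22



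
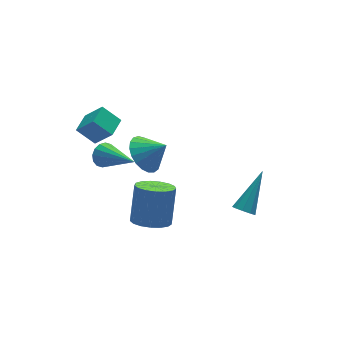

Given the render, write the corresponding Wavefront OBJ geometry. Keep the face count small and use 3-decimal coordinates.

v -0.261 1.092 0.427
v 0.361 0.852 -0.319
v 0.521 0.548 1.253
v 0.502 1.226 -0.206
v 0.511 1.577 0.017
v 0.387 1.845 0.31
v 0.151 1.982 0.624
v -0.156 1.965 0.903
v -0.481 1.797 1.101
v -0.768 1.508 1.182
v -0.968 1.146 1.132
v -1.045 0.775 0.961
v -0.986 0.459 0.697
v -0.802 0.252 0.387
v -0.525 0.191 0.083
v -0.201 0.285 -0.161
v 0.112 0.519 -0.303
v 2.314 -3.318 -0.661
v 2.732 -3.531 -0.929
v 3.666 -2.402 0.721
v 2.648 -3.199 -1.068
v 2.409 -2.923 -1.016
v 2.124 -2.831 -0.799
v 1.929 -2.968 -0.517
v 1.913 -3.268 -0.302
v 2.085 -3.592 -0.256
v 2.364 -3.788 -0.399
v 2.619 -3.763 -0.665
v -3.256 1.521 3.165
v -2.72 0.869 4.154
v -2.529 2.219 3.23
v -1.993 1.567 4.219
v -2.647 0.953 2.461
v -2.111 0.301 3.45
v -1.92 1.651 2.526
v -1.384 0.999 3.515
v -2.864 -0.483 3.107
v -2.508 -0.603 2.627
v -2.256 -2.217 3.993
v -2.325 -0.438 2.824
v -2.286 -0.285 3.098
v -2.403 -0.185 3.374
v -2.642 -0.165 3.578
v -2.941 -0.229 3.657
v -3.219 -0.362 3.588
v -3.402 -0.527 3.39
v -3.441 -0.68 3.116
v -3.324 -0.78 2.841
v -3.085 -0.801 2.636
v -2.786 -0.736 2.558
v -2.341 -3.92 1.487
v -1.851 -3.375 1.036
v -1.288 -2.636 2.543
v -1.779 -3.18 2.993
v -2.21 -3.177 1.073
v -1.647 -2.438 2.58
v -2.599 -3.149 1.205
v -2.036 -2.41 2.712
v -2.929 -3.298 1.401
v -2.366 -2.559 2.908
v -3.124 -3.589 1.617
v -2.562 -2.85 3.124
v -3.14 -3.956 1.803
v -2.578 -3.217 3.309
v -2.973 -4.314 1.916
v -2.41 -3.575 3.423
v -2.661 -4.582 1.931
v -2.099 -3.843 3.438
v -2.276 -4.699 1.845
v -1.713 -3.96 3.351
v -1.906 -4.637 1.676
v -1.343 -3.898 3.182
v -1.635 -4.41 1.464
v -1.073 -3.671 2.97
v -1.527 -4.071 1.257
v -0.964 -3.332 2.763
v -1.605 -3.698 1.103
v -1.042 -2.959 2.609
f 2 1 4
f 2 4 3
f 4 1 5
f 4 5 3
f 5 1 6
f 5 6 3
f 6 1 7
f 6 7 3
f 7 1 8
f 7 8 3
f 8 1 9
f 8 9 3
f 9 1 10
f 9 10 3
f 10 1 11
f 10 11 3
f 11 1 12
f 11 12 3
f 12 1 13
f 12 13 3
f 13 1 14
f 13 14 3
f 14 1 15
f 14 15 3
f 15 1 16
f 15 16 3
f 16 1 17
f 16 17 3
f 17 1 2
f 17 2 3
f 19 18 21
f 19 21 20
f 21 18 22
f 21 22 20
f 22 18 23
f 22 23 20
f 23 18 24
f 23 24 20
f 24 18 25
f 24 25 20
f 25 18 26
f 25 26 20
f 26 18 27
f 26 27 20
f 27 18 28
f 27 28 20
f 28 18 19
f 28 19 20
f 30 32 29
f 33 30 29
f 29 32 31
f 31 33 29
f 30 36 32
f 34 30 33
f 34 36 30
f 32 36 31
f 35 33 31
f 31 36 35
f 35 34 33
f 36 34 35
f 38 37 40
f 38 40 39
f 40 37 41
f 40 41 39
f 41 37 42
f 41 42 39
f 42 37 43
f 42 43 39
f 43 37 44
f 43 44 39
f 44 37 45
f 44 45 39
f 45 37 46
f 45 46 39
f 46 37 47
f 46 47 39
f 47 37 48
f 47 48 39
f 48 37 49
f 48 49 39
f 49 37 50
f 49 50 39
f 50 37 38
f 50 38 39
f 52 51 55
f 52 55 53
f 53 55 56
f 53 56 54
f 55 51 57
f 55 57 56
f 56 57 58
f 56 58 54
f 57 51 59
f 57 59 58
f 58 59 60
f 58 60 54
f 59 51 61
f 59 61 60
f 60 61 62
f 60 62 54
f 61 51 63
f 61 63 62
f 62 63 64
f 62 64 54
f 63 51 65
f 63 65 64
f 64 65 66
f 64 66 54
f 65 51 67
f 65 67 66
f 66 67 68
f 66 68 54
f 67 51 69
f 67 69 68
f 68 69 70
f 68 70 54
f 69 51 71
f 69 71 70
f 70 71 72
f 70 72 54
f 71 51 73
f 71 73 72
f 72 73 74
f 72 74 54
f 73 51 75
f 73 75 74
f 74 75 76
f 74 76 54
f 75 51 77
f 75 77 76
f 76 77 78
f 76 78 54
f 77 51 52
f 77 52 78
f 78 52 53
f 78 53 54



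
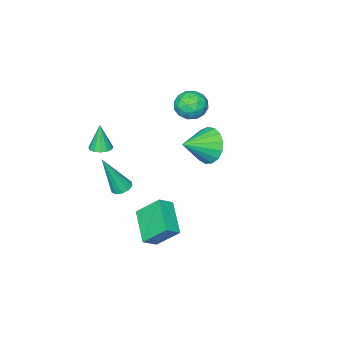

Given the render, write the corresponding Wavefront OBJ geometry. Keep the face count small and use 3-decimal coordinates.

v -3.021 -1.163 2.94
v -2.646 -1.788 2.48
v -3.954 -0.972 1.92
v -3.579 -1.597 1.46
v -4.009 -1.792 2.182
v -3.432 -1.909 2.812
v -3.168 -0.851 1.588
v -2.591 -0.968 2.218
v -2.737 -1.595 1.644
v -3.257 -2.177 2.011
v -3.343 -0.583 2.389
v -3.863 -1.165 2.756
v -2.751 -1.492 2.799
v -3.849 -1.268 1.601
v -4.101 -1.382 2.025
v -3.881 -1.75 1.755
v -3.214 -1.563 2.995
v -2.993 -1.931 2.724
v -3.794 -1.933 2.549
v -3.607 -0.829 1.676
v -3.386 -1.197 1.405
v -2.719 -1.01 2.645
v -2.499 -1.378 2.375
v -2.806 -0.827 1.851
v -2.585 -1.746 2.038
v -3.133 -1.634 1.438
v -2.891 -1.195 1.514
v -2.552 -1.265 1.884
v -2.89 -2.088 2.253
v -3.439 -1.976 1.654
v -3.691 -2.09 2.079
v -3.352 -2.16 2.449
v -2.944 -1.975 1.762
v -3.161 -0.784 2.746
v -3.71 -0.672 2.147
v -3.248 -0.6 1.951
v -2.909 -0.67 2.321
v -3.467 -1.126 2.962
v -4.015 -1.014 2.362
v -4.048 -1.495 2.516
v -3.709 -1.565 2.886
v -3.656 -0.785 2.638
v -0.208 2.964 3.2
v 0.213 3.22 2.353
v 1.108 2.716 3.78
v 0.185 3.623 2.59
v 0.066 3.876 2.967
v -0.115 3.92 3.398
v -0.318 3.744 3.783
v -0.495 3.391 4.034
v -0.607 2.939 4.095
v -0.628 2.493 3.95
v -0.552 2.156 3.634
v -0.398 2.003 3.218
v -0.2 2.071 2.798
v -0.004 2.343 2.47
v 0.145 2.758 2.31
v 2.648 0.546 0.584
v 2.899 0.146 0.391
v 3.332 0.054 2.496
v 3.093 0.394 0.386
v 3.117 0.7 0.456
v 2.962 0.948 0.575
v 2.687 1.041 0.697
v 2.397 0.946 0.776
v 2.203 0.698 0.782
v 2.179 0.391 0.712
v 2.334 0.144 0.593
v 2.609 0.05 0.47
v 1.556 0.217 -1.818
v 1.031 1.177 -0.734
v 0.88 0.364 -2.276
v 0.355 1.324 -1.192
v 2.405 1.596 -2.628
v 1.88 2.556 -1.544
v 1.729 1.743 -3.086
v 1.204 2.703 -2.002
v 1.715 -1.899 1.429
v 2.077 -2.312 1.408
v 1.585 -2.081 2.791
v 2.241 -2.054 1.458
v 2.239 -1.747 1.499
v 2.069 -1.488 1.518
v 1.788 -1.36 1.508
v 1.483 -1.402 1.473
v 1.251 -1.603 1.425
v 1.167 -1.897 1.377
v 1.257 -2.192 1.346
v 1.492 -2.394 1.342
v 1.797 -2.439 1.365
f 1 38 17
f 38 12 41
f 17 41 6
f 38 41 17
f 1 17 13
f 17 6 18
f 13 18 2
f 17 18 13
f 1 13 22
f 13 2 23
f 22 23 8
f 13 23 22
f 1 22 34
f 22 8 37
f 34 37 11
f 22 37 34
f 1 34 38
f 34 11 42
f 38 42 12
f 34 42 38
f 2 18 29
f 18 6 32
f 29 32 10
f 18 32 29
f 6 41 19
f 41 12 40
f 19 40 5
f 41 40 19
f 12 42 39
f 42 11 35
f 39 35 3
f 42 35 39
f 11 37 36
f 37 8 24
f 36 24 7
f 37 24 36
f 8 23 28
f 23 2 25
f 28 25 9
f 23 25 28
f 4 30 16
f 30 10 31
f 16 31 5
f 30 31 16
f 4 16 14
f 16 5 15
f 14 15 3
f 16 15 14
f 4 14 21
f 14 3 20
f 21 20 7
f 14 20 21
f 4 21 26
f 21 7 27
f 26 27 9
f 21 27 26
f 4 26 30
f 26 9 33
f 30 33 10
f 26 33 30
f 5 31 19
f 31 10 32
f 19 32 6
f 31 32 19
f 3 15 39
f 15 5 40
f 39 40 12
f 15 40 39
f 7 20 36
f 20 3 35
f 36 35 11
f 20 35 36
f 9 27 28
f 27 7 24
f 28 24 8
f 27 24 28
f 10 33 29
f 33 9 25
f 29 25 2
f 33 25 29
f 44 43 46
f 44 46 45
f 46 43 47
f 46 47 45
f 47 43 48
f 47 48 45
f 48 43 49
f 48 49 45
f 49 43 50
f 49 50 45
f 50 43 51
f 50 51 45
f 51 43 52
f 51 52 45
f 52 43 53
f 52 53 45
f 53 43 54
f 53 54 45
f 54 43 55
f 54 55 45
f 55 43 56
f 55 56 45
f 56 43 57
f 56 57 45
f 57 43 44
f 57 44 45
f 59 58 61
f 59 61 60
f 61 58 62
f 61 62 60
f 62 58 63
f 62 63 60
f 63 58 64
f 63 64 60
f 64 58 65
f 64 65 60
f 65 58 66
f 65 66 60
f 66 58 67
f 66 67 60
f 67 58 68
f 67 68 60
f 68 58 69
f 68 69 60
f 69 58 59
f 69 59 60
f 71 73 70
f 74 71 70
f 70 73 72
f 72 74 70
f 71 77 73
f 75 71 74
f 75 77 71
f 73 77 72
f 76 74 72
f 72 77 76
f 76 75 74
f 77 75 76
f 79 78 81
f 79 81 80
f 81 78 82
f 81 82 80
f 82 78 83
f 82 83 80
f 83 78 84
f 83 84 80
f 84 78 85
f 84 85 80
f 85 78 86
f 85 86 80
f 86 78 87
f 86 87 80
f 87 78 88
f 87 88 80
f 88 78 89
f 88 89 80
f 89 78 90
f 89 90 80
f 90 78 79
f 90 79 80



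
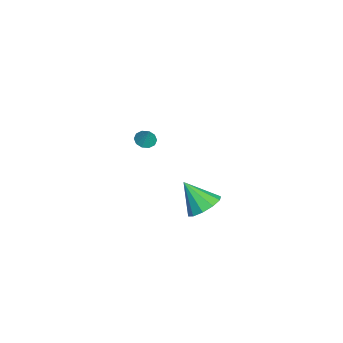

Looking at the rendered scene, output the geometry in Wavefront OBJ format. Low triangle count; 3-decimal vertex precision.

v 4.203 -0.302 -3.433
v 5.044 -0.895 -3.48
v 3.537 -1.358 -2.027
v 5.159 -0.422 -3.07
v 4.909 0.097 -2.799
v 4.39 0.463 -2.769
v 3.798 0.537 -2.993
v 3.362 0.291 -3.385
v 3.246 -0.182 -3.796
v 3.496 -0.701 -4.067
v 4.016 -1.067 -4.096
v 4.607 -1.141 -3.872
v -3.081 -3.293 -3.931
v -2.544 -3.101 -4.221
v -2.599 -3.067 -2.889
v -2.78 -2.786 -4.18
v -3.131 -2.665 -4.044
v -3.463 -2.783 -3.864
v -3.649 -3.096 -3.71
v -3.619 -3.484 -3.64
v -3.383 -3.799 -3.681
v -3.032 -3.921 -3.818
v -2.7 -3.802 -3.997
v -2.514 -3.49 -4.151
f 2 1 4
f 2 4 3
f 4 1 5
f 4 5 3
f 5 1 6
f 5 6 3
f 6 1 7
f 6 7 3
f 7 1 8
f 7 8 3
f 8 1 9
f 8 9 3
f 9 1 10
f 9 10 3
f 10 1 11
f 10 11 3
f 11 1 12
f 11 12 3
f 12 1 2
f 12 2 3
f 14 13 16
f 14 16 15
f 16 13 17
f 16 17 15
f 17 13 18
f 17 18 15
f 18 13 19
f 18 19 15
f 19 13 20
f 19 20 15
f 20 13 21
f 20 21 15
f 21 13 22
f 21 22 15
f 22 13 23
f 22 23 15
f 23 13 24
f 23 24 15
f 24 13 14
f 24 14 15



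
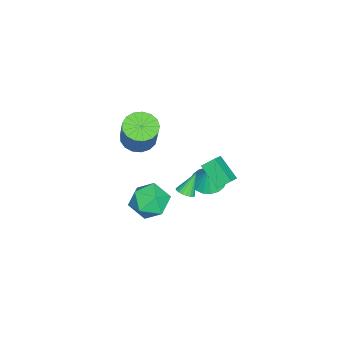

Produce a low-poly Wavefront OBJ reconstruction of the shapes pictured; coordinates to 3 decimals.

v -2.697 -0.086 -1.163
v -2.967 0.598 -0.593
v -1.989 1.046 -2.183
v -2.259 1.729 -1.613
v -1.821 -0.169 -0.647
v -2.091 0.514 -0.077
v -1.113 0.962 -1.667
v -1.383 1.646 -1.097
v 1.61 -1.462 -0.063
v 2.338 -0.59 0.353
v 3.142 -2.67 -0.213
v 3.87 -1.798 0.203
v 3.06 -2.312 0.939
v 2.113 -1.565 1.032
v 3.367 -1.695 -0.892
v 2.42 -0.948 -0.799
v 3.424 -0.734 -0.159
v 3.234 -1.116 0.972
v 2.246 -2.144 -0.832
v 2.056 -2.526 0.299
v -4.115 -0.387 -4.1
v -3.275 -0.869 -4.347
v -3.685 -0.313 -2.78
v -3.165 -0.441 -4.407
v -3.244 -0.004 -4.406
v -3.496 0.358 -4.344
v -3.87 0.573 -4.234
v -4.293 0.597 -4.097
v -4.681 0.426 -3.961
v -4.956 0.094 -3.852
v -5.066 -0.333 -3.792
v -4.987 -0.771 -3.793
v -4.735 -1.133 -3.855
v -4.361 -1.347 -3.965
v -3.938 -1.371 -4.102
v -3.55 -1.201 -4.238
v -0.235 -3.171 2.377
v 0.313 -3.993 2.318
v 1.103 -3.591 4.043
v 0.555 -2.769 4.103
v 0.584 -3.661 2.116
v 1.374 -3.259 3.842
v 0.668 -3.217 1.974
v 1.458 -2.815 3.7
v 0.545 -2.762 1.925
v 1.335 -2.36 3.651
v 0.243 -2.401 1.979
v 1.033 -1.999 3.705
v -0.168 -2.216 2.124
v 0.622 -1.814 3.85
v -0.595 -2.25 2.327
v 0.195 -1.848 4.053
v -0.939 -2.495 2.542
v -0.149 -2.093 4.268
v -1.122 -2.895 2.719
v -0.332 -2.493 4.445
v -1.102 -3.358 2.818
v -0.312 -2.956 4.543
v -0.883 -3.778 2.815
v -0.093 -3.376 4.541
v -0.516 -4.059 2.713
v 0.274 -3.657 4.438
v -0.084 -4.137 2.533
v 0.706 -3.735 4.259
v 1.368 -0.099 -0.031
v 1.846 -0.121 0.241
v 0.712 0.299 1.151
v 1.843 0.095 0.167
v 1.758 0.278 0.058
v 1.606 0.395 -0.066
v 1.413 0.427 -0.184
v 1.212 0.368 -0.275
v 1.038 0.228 -0.325
v 0.921 0.032 -0.324
v 0.881 -0.187 -0.272
v 0.926 -0.391 -0.178
v 1.047 -0.545 -0.059
v 1.223 -0.621 0.064
v 1.425 -0.607 0.171
v 1.617 -0.506 0.244
v 1.765 -0.334 0.268
f 2 4 1
f 5 2 1
f 1 4 3
f 3 5 1
f 2 8 4
f 6 2 5
f 6 8 2
f 4 8 3
f 7 5 3
f 3 8 7
f 7 6 5
f 8 6 7
f 9 20 14
f 9 14 10
f 9 10 16
f 9 16 19
f 9 19 20
f 10 14 18
f 14 20 13
f 20 19 11
f 19 16 15
f 16 10 17
f 12 18 13
f 12 13 11
f 12 11 15
f 12 15 17
f 12 17 18
f 13 18 14
f 11 13 20
f 15 11 19
f 17 15 16
f 18 17 10
f 22 21 24
f 22 24 23
f 24 21 25
f 24 25 23
f 25 21 26
f 25 26 23
f 26 21 27
f 26 27 23
f 27 21 28
f 27 28 23
f 28 21 29
f 28 29 23
f 29 21 30
f 29 30 23
f 30 21 31
f 30 31 23
f 31 21 32
f 31 32 23
f 32 21 33
f 32 33 23
f 33 21 34
f 33 34 23
f 34 21 35
f 34 35 23
f 35 21 36
f 35 36 23
f 36 21 22
f 36 22 23
f 38 37 41
f 38 41 39
f 39 41 42
f 39 42 40
f 41 37 43
f 41 43 42
f 42 43 44
f 42 44 40
f 43 37 45
f 43 45 44
f 44 45 46
f 44 46 40
f 45 37 47
f 45 47 46
f 46 47 48
f 46 48 40
f 47 37 49
f 47 49 48
f 48 49 50
f 48 50 40
f 49 37 51
f 49 51 50
f 50 51 52
f 50 52 40
f 51 37 53
f 51 53 52
f 52 53 54
f 52 54 40
f 53 37 55
f 53 55 54
f 54 55 56
f 54 56 40
f 55 37 57
f 55 57 56
f 56 57 58
f 56 58 40
f 57 37 59
f 57 59 58
f 58 59 60
f 58 60 40
f 59 37 61
f 59 61 60
f 60 61 62
f 60 62 40
f 61 37 63
f 61 63 62
f 62 63 64
f 62 64 40
f 63 37 38
f 63 38 64
f 64 38 39
f 64 39 40
f 66 65 68
f 66 68 67
f 68 65 69
f 68 69 67
f 69 65 70
f 69 70 67
f 70 65 71
f 70 71 67
f 71 65 72
f 71 72 67
f 72 65 73
f 72 73 67
f 73 65 74
f 73 74 67
f 74 65 75
f 74 75 67
f 75 65 76
f 75 76 67
f 76 65 77
f 76 77 67
f 77 65 78
f 77 78 67
f 78 65 79
f 78 79 67
f 79 65 80
f 79 80 67
f 80 65 81
f 80 81 67
f 81 65 66
f 81 66 67



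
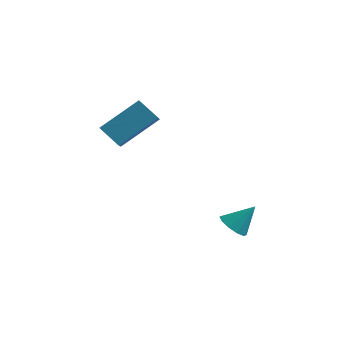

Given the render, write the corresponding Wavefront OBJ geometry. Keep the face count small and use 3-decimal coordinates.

v -1.157 -3.206 3.249
v -2.01 -3.035 3.923
v -1.458 -2.347 2.65
v -2.311 -2.176 3.323
v -0.049 -2.044 4.357
v -0.902 -1.873 5.03
v -0.35 -1.185 3.757
v -1.203 -1.014 4.431
v 3.005 -2.127 -0.827
v 3.303 -1.722 -1.27
v 3.695 -1.613 0.107
v 2.966 -1.529 -1.127
v 2.643 -1.565 -0.869
v 2.459 -1.815 -0.596
v 2.484 -2.185 -0.41
v 2.707 -2.532 -0.384
v 3.045 -2.725 -0.527
v 3.367 -2.689 -0.785
v 3.551 -2.439 -1.059
v 3.527 -2.069 -1.244
f 2 4 1
f 5 2 1
f 1 4 3
f 3 5 1
f 2 8 4
f 6 2 5
f 6 8 2
f 4 8 3
f 7 5 3
f 3 8 7
f 7 6 5
f 8 6 7
f 10 9 12
f 10 12 11
f 12 9 13
f 12 13 11
f 13 9 14
f 13 14 11
f 14 9 15
f 14 15 11
f 15 9 16
f 15 16 11
f 16 9 17
f 16 17 11
f 17 9 18
f 17 18 11
f 18 9 19
f 18 19 11
f 19 9 20
f 19 20 11
f 20 9 10
f 20 10 11



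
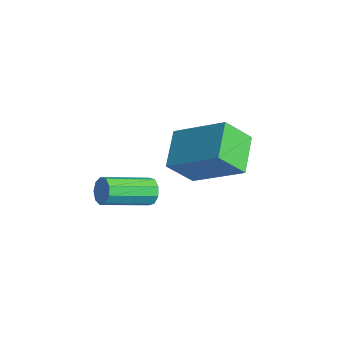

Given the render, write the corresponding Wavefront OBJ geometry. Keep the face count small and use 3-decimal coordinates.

v 2.003 -0.012 0.367
v 1.747 -0.844 1.346
v 3.522 0.839 1.486
v 3.267 0.008 2.465
v 2.933 -0.948 -0.185
v 2.678 -1.779 0.794
v 4.453 -0.096 0.934
v 4.197 -0.928 1.913
v 2.874 -2.49 0.084
v 3.084 -2.695 -0.321
v 2.756 -4.236 0.292
v 2.546 -4.03 0.696
v 3.32 -2.649 -0.078
v 2.992 -4.189 0.535
v 3.347 -2.528 0.241
v 3.019 -4.068 0.854
v 3.153 -2.389 0.486
v 2.825 -3.93 1.099
v 2.828 -2.297 0.543
v 2.501 -3.838 1.155
v 2.525 -2.296 0.385
v 2.197 -3.836 0.997
v 2.385 -2.385 0.086
v 2.057 -3.925 0.698
v 2.474 -2.523 -0.214
v 2.146 -4.064 0.398
v 2.75 -2.645 -0.375
v 2.422 -4.186 0.238
f 2 4 1
f 5 2 1
f 1 4 3
f 3 5 1
f 2 8 4
f 6 2 5
f 6 8 2
f 4 8 3
f 7 5 3
f 3 8 7
f 7 6 5
f 8 6 7
f 10 9 13
f 10 13 11
f 11 13 14
f 11 14 12
f 13 9 15
f 13 15 14
f 14 15 16
f 14 16 12
f 15 9 17
f 15 17 16
f 16 17 18
f 16 18 12
f 17 9 19
f 17 19 18
f 18 19 20
f 18 20 12
f 19 9 21
f 19 21 20
f 20 21 22
f 20 22 12
f 21 9 23
f 21 23 22
f 22 23 24
f 22 24 12
f 23 9 25
f 23 25 24
f 24 25 26
f 24 26 12
f 25 9 27
f 25 27 26
f 26 27 28
f 26 28 12
f 27 9 10
f 27 10 28
f 28 10 11
f 28 11 12



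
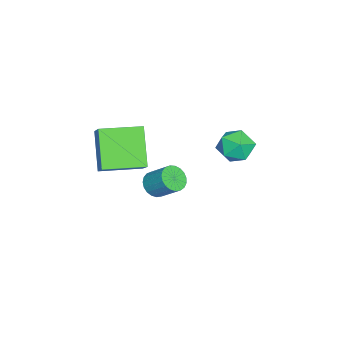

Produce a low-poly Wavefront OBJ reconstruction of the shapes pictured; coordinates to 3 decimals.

v -0.562 3.947 2.864
v 0.161 3.641 2.318
v -1.101 2.499 2.962
v -0.378 2.193 2.416
v -0.207 2.506 3.304
v 0.126 3.401 3.243
v -1.066 2.739 2.037
v -0.733 3.634 1.976
v -0.15 2.895 1.806
v 0.381 2.75 2.589
v -1.321 3.39 2.691
v -0.79 3.245 3.474
v -1.242 -3.524 1.756
v -0.2 -3.02 2.817
v -2.046 -1.683 1.672
v -1.004 -1.18 2.733
v 0.124 -3 0.167
v 1.166 -2.497 1.228
v -0.68 -1.16 0.083
v 0.362 -0.656 1.144
v -3.039 -1.213 -2.991
v -2.487 -1.002 -3.421
v -2.13 -0.016 -2.478
v -2.681 -0.227 -2.049
v -2.714 -0.827 -3.519
v -2.357 0.16 -2.576
v -2.997 -0.717 -3.525
v -2.64 0.269 -2.583
v -3.288 -0.694 -3.44
v -2.931 0.292 -2.498
v -3.535 -0.76 -3.277
v -3.178 0.226 -2.334
v -3.696 -0.905 -3.064
v -3.339 0.081 -2.122
v -3.744 -1.103 -2.839
v -3.387 -0.117 -1.897
v -3.67 -1.32 -2.64
v -3.313 -0.334 -1.698
v -3.486 -1.518 -2.502
v -3.129 -0.532 -1.56
v -3.225 -1.664 -2.448
v -2.868 -0.678 -1.506
v -2.932 -1.732 -2.489
v -2.575 -0.746 -1.546
v -2.657 -1.71 -2.616
v -2.3 -0.724 -1.673
v -2.449 -1.602 -2.808
v -2.091 -0.616 -1.866
v -2.342 -1.427 -3.032
v -1.985 -0.441 -2.089
v -2.355 -1.215 -3.248
v -1.998 -0.229 -2.306
f 1 12 6
f 1 6 2
f 1 2 8
f 1 8 11
f 1 11 12
f 2 6 10
f 6 12 5
f 12 11 3
f 11 8 7
f 8 2 9
f 4 10 5
f 4 5 3
f 4 3 7
f 4 7 9
f 4 9 10
f 5 10 6
f 3 5 12
f 7 3 11
f 9 7 8
f 10 9 2
f 14 16 13
f 17 14 13
f 13 16 15
f 15 17 13
f 14 20 16
f 18 14 17
f 18 20 14
f 16 20 15
f 19 17 15
f 15 20 19
f 19 18 17
f 20 18 19
f 22 21 25
f 22 25 23
f 23 25 26
f 23 26 24
f 25 21 27
f 25 27 26
f 26 27 28
f 26 28 24
f 27 21 29
f 27 29 28
f 28 29 30
f 28 30 24
f 29 21 31
f 29 31 30
f 30 31 32
f 30 32 24
f 31 21 33
f 31 33 32
f 32 33 34
f 32 34 24
f 33 21 35
f 33 35 34
f 34 35 36
f 34 36 24
f 35 21 37
f 35 37 36
f 36 37 38
f 36 38 24
f 37 21 39
f 37 39 38
f 38 39 40
f 38 40 24
f 39 21 41
f 39 41 40
f 40 41 42
f 40 42 24
f 41 21 43
f 41 43 42
f 42 43 44
f 42 44 24
f 43 21 45
f 43 45 44
f 44 45 46
f 44 46 24
f 45 21 47
f 45 47 46
f 46 47 48
f 46 48 24
f 47 21 49
f 47 49 48
f 48 49 50
f 48 50 24
f 49 21 51
f 49 51 50
f 50 51 52
f 50 52 24
f 51 21 22
f 51 22 52
f 52 22 23
f 52 23 24



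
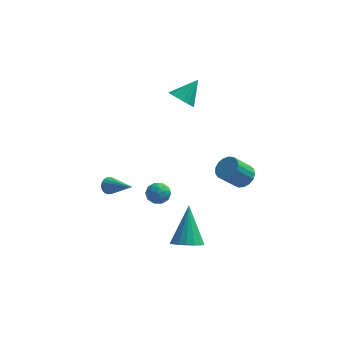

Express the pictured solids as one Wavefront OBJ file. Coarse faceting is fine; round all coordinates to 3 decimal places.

v 0.615 -1.656 -4.416
v 1.403 -1.463 -4.534
v 0.545 -0.324 -2.704
v 1.228 -1.214 -4.735
v 0.931 -1.052 -4.872
v 0.572 -1.01 -4.92
v 0.221 -1.096 -4.867
v -0.052 -1.293 -4.726
v -0.192 -1.561 -4.523
v -0.173 -1.849 -4.298
v 0.002 -2.098 -4.098
v 0.299 -2.259 -3.96
v 0.658 -2.301 -3.912
v 1.009 -2.215 -3.965
v 1.282 -2.019 -4.107
v 1.423 -1.75 -4.31
v -0.87 -0.562 -1.746
v -0.551 -0.493 -1.206
v -1.089 -1.527 -1.494
v -0.77 -1.458 -0.954
v -1.314 -1.151 -1.04
v -1.179 -0.555 -1.195
v -0.461 -1.465 -1.505
v -0.326 -0.869 -1.66
v -0.298 -1.052 -1.057
v -0.825 -0.858 -0.77
v -0.815 -1.162 -1.93
v -1.342 -0.968 -1.643
v -0.692 -0.443 -1.498
v -0.948 -1.577 -1.202
v -1.268 -1.397 -1.253
v -1.081 -1.356 -0.935
v -1.061 -0.479 -1.492
v -0.873 -0.439 -1.174
v -1.321 -0.825 -1.077
v -0.767 -1.581 -1.526
v -0.579 -1.541 -1.208
v -0.559 -0.664 -1.765
v -0.372 -0.623 -1.447
v -0.319 -1.195 -1.623
v -0.355 -0.731 -1.093
v -0.484 -1.298 -0.945
v -0.302 -1.302 -1.269
v -0.223 -0.952 -1.36
v -0.665 -0.617 -0.924
v -0.794 -1.184 -0.776
v -1.114 -1.003 -0.827
v -1.034 -0.653 -0.918
v -0.516 -0.945 -0.837
v -0.846 -0.836 -1.924
v -0.975 -1.403 -1.776
v -0.606 -1.367 -1.782
v -0.526 -1.017 -1.873
v -1.156 -0.722 -1.755
v -1.285 -1.289 -1.607
v -1.417 -1.068 -1.34
v -1.338 -0.718 -1.431
v -1.124 -1.075 -1.863
v 3.007 0.616 -1.081
v 3.484 0.782 -0.625
v 2.73 0.309 0.336
v 2.253 0.144 -0.119
v 3.296 1.048 -0.642
v 2.543 0.575 0.32
v 3.043 1.214 -0.759
v 2.289 0.741 0.203
v 2.781 1.244 -0.949
v 2.027 0.771 0.012
v 2.57 1.13 -1.17
v 1.817 0.657 -0.209
v 2.46 0.899 -1.371
v 1.706 0.426 -0.409
v 2.475 0.602 -1.505
v 1.722 0.129 -0.543
v 2.612 0.309 -1.541
v 1.858 -0.164 -0.58
v 2.839 0.087 -1.473
v 2.086 -0.386 -0.511
v 3.105 -0.015 -1.314
v 2.351 -0.488 -0.353
v 3.348 0.029 -1.102
v 2.594 -0.444 -0.141
v 3.513 0.207 -0.885
v 2.759 -0.266 0.076
v 3.562 0.479 -0.713
v 2.808 0.006 0.248
v -0.272 3.34 2.08
v 0.197 3.547 1.547
v 0.452 4.12 3.02
v -0.081 3.81 1.542
v -0.41 3.948 1.681
v -0.702 3.922 1.928
v -0.879 3.741 2.215
v -0.894 3.452 2.466
v -0.741 3.133 2.614
v -0.463 2.869 2.618
v -0.134 2.732 2.479
v 0.158 2.757 2.233
v 0.335 2.939 1.946
v 0.349 3.228 1.694
v -3.65 2.147 -3.749
v -3.394 2.126 -4.189
v -2.39 1.253 -2.971
v -3.316 2.317 -4.095
v -3.305 2.475 -3.932
v -3.363 2.567 -3.733
v -3.477 2.577 -3.537
v -3.626 2.501 -3.383
v -3.779 2.355 -3.302
v -3.907 2.167 -3.309
v -3.984 1.976 -3.404
v -3.996 1.818 -3.567
v -3.938 1.726 -3.766
v -3.824 1.717 -3.962
v -3.675 1.792 -4.115
v -3.522 1.938 -4.197
f 2 1 4
f 2 4 3
f 4 1 5
f 4 5 3
f 5 1 6
f 5 6 3
f 6 1 7
f 6 7 3
f 7 1 8
f 7 8 3
f 8 1 9
f 8 9 3
f 9 1 10
f 9 10 3
f 10 1 11
f 10 11 3
f 11 1 12
f 11 12 3
f 12 1 13
f 12 13 3
f 13 1 14
f 13 14 3
f 14 1 15
f 14 15 3
f 15 1 16
f 15 16 3
f 16 1 2
f 16 2 3
f 17 54 33
f 54 28 57
f 33 57 22
f 54 57 33
f 17 33 29
f 33 22 34
f 29 34 18
f 33 34 29
f 17 29 38
f 29 18 39
f 38 39 24
f 29 39 38
f 17 38 50
f 38 24 53
f 50 53 27
f 38 53 50
f 17 50 54
f 50 27 58
f 54 58 28
f 50 58 54
f 18 34 45
f 34 22 48
f 45 48 26
f 34 48 45
f 22 57 35
f 57 28 56
f 35 56 21
f 57 56 35
f 28 58 55
f 58 27 51
f 55 51 19
f 58 51 55
f 27 53 52
f 53 24 40
f 52 40 23
f 53 40 52
f 24 39 44
f 39 18 41
f 44 41 25
f 39 41 44
f 20 46 32
f 46 26 47
f 32 47 21
f 46 47 32
f 20 32 30
f 32 21 31
f 30 31 19
f 32 31 30
f 20 30 37
f 30 19 36
f 37 36 23
f 30 36 37
f 20 37 42
f 37 23 43
f 42 43 25
f 37 43 42
f 20 42 46
f 42 25 49
f 46 49 26
f 42 49 46
f 21 47 35
f 47 26 48
f 35 48 22
f 47 48 35
f 19 31 55
f 31 21 56
f 55 56 28
f 31 56 55
f 23 36 52
f 36 19 51
f 52 51 27
f 36 51 52
f 25 43 44
f 43 23 40
f 44 40 24
f 43 40 44
f 26 49 45
f 49 25 41
f 45 41 18
f 49 41 45
f 60 59 63
f 60 63 61
f 61 63 64
f 61 64 62
f 63 59 65
f 63 65 64
f 64 65 66
f 64 66 62
f 65 59 67
f 65 67 66
f 66 67 68
f 66 68 62
f 67 59 69
f 67 69 68
f 68 69 70
f 68 70 62
f 69 59 71
f 69 71 70
f 70 71 72
f 70 72 62
f 71 59 73
f 71 73 72
f 72 73 74
f 72 74 62
f 73 59 75
f 73 75 74
f 74 75 76
f 74 76 62
f 75 59 77
f 75 77 76
f 76 77 78
f 76 78 62
f 77 59 79
f 77 79 78
f 78 79 80
f 78 80 62
f 79 59 81
f 79 81 80
f 80 81 82
f 80 82 62
f 81 59 83
f 81 83 82
f 82 83 84
f 82 84 62
f 83 59 85
f 83 85 84
f 84 85 86
f 84 86 62
f 85 59 60
f 85 60 86
f 86 60 61
f 86 61 62
f 88 87 90
f 88 90 89
f 90 87 91
f 90 91 89
f 91 87 92
f 91 92 89
f 92 87 93
f 92 93 89
f 93 87 94
f 93 94 89
f 94 87 95
f 94 95 89
f 95 87 96
f 95 96 89
f 96 87 97
f 96 97 89
f 97 87 98
f 97 98 89
f 98 87 99
f 98 99 89
f 99 87 100
f 99 100 89
f 100 87 88
f 100 88 89
f 102 101 104
f 102 104 103
f 104 101 105
f 104 105 103
f 105 101 106
f 105 106 103
f 106 101 107
f 106 107 103
f 107 101 108
f 107 108 103
f 108 101 109
f 108 109 103
f 109 101 110
f 109 110 103
f 110 101 111
f 110 111 103
f 111 101 112
f 111 112 103
f 112 101 113
f 112 113 103
f 113 101 114
f 113 114 103
f 114 101 115
f 114 115 103
f 115 101 116
f 115 116 103
f 116 101 102
f 116 102 103



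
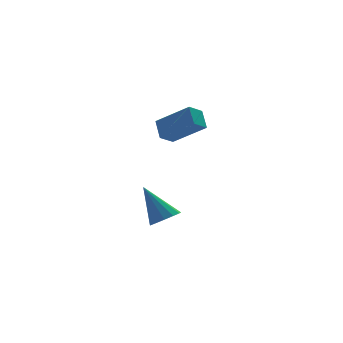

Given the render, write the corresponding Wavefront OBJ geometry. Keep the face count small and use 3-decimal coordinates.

v -1.744 -0.153 -2.147
v -1.304 0.505 -2.318
v -2.516 0.813 -0.413
v -1.705 0.56 -2.528
v -2.119 0.389 -2.617
v -2.413 0.045 -2.556
v -2.495 -0.361 -2.366
v -2.338 -0.702 -2.106
v -1.993 -0.868 -1.859
v -1.568 -0.808 -1.703
v -1.199 -0.54 -1.688
v -1.003 -0.149 -1.819
v -1.042 0.241 -2.054
v -2.098 -0.536 3.07
v -0.841 -1.606 4.163
v -2.077 0.269 3.835
v -0.82 -0.801 4.927
v -1.38 -0.139 2.633
v -0.123 -1.209 3.725
v -1.359 0.666 3.397
v -0.102 -0.404 4.49
f 2 1 4
f 2 4 3
f 4 1 5
f 4 5 3
f 5 1 6
f 5 6 3
f 6 1 7
f 6 7 3
f 7 1 8
f 7 8 3
f 8 1 9
f 8 9 3
f 9 1 10
f 9 10 3
f 10 1 11
f 10 11 3
f 11 1 12
f 11 12 3
f 12 1 13
f 12 13 3
f 13 1 2
f 13 2 3
f 15 17 14
f 18 15 14
f 14 17 16
f 16 18 14
f 15 21 17
f 19 15 18
f 19 21 15
f 17 21 16
f 20 18 16
f 16 21 20
f 20 19 18
f 21 19 20



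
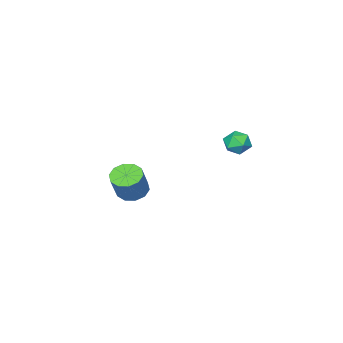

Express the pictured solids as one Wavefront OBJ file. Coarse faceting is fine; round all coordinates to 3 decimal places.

v -2.6 3.358 1.22
v -2.096 3.012 1.735
v -3.604 2.888 1.885
v -3.1 2.542 2.4
v -3.168 3.338 2.381
v -2.547 3.629 1.97
v -3.153 2.271 1.65
v -2.532 2.562 1.239
v -2.438 2.341 2.001
v -2.447 3 2.453
v -3.253 2.9 1.167
v -3.262 3.559 1.619
v -2.176 -4.007 -4.059
v -1.657 -4.761 -4.147
v -0.885 -4.407 -2.629
v -1.404 -3.653 -2.541
v -1.38 -4.328 -4.389
v -0.607 -3.974 -2.871
v -1.407 -3.772 -4.505
v -0.634 -3.418 -2.987
v -1.728 -3.306 -4.451
v -0.955 -2.952 -2.933
v -2.22 -3.108 -4.247
v -1.447 -2.753 -2.729
v -2.695 -3.253 -3.971
v -1.923 -2.899 -2.453
v -2.973 -3.686 -3.729
v -2.2 -3.332 -2.211
v -2.946 -4.242 -3.613
v -2.173 -3.888 -2.095
v -2.625 -4.708 -3.667
v -1.852 -4.354 -2.149
v -2.133 -4.907 -3.871
v -1.36 -4.552 -2.353
f 1 12 6
f 1 6 2
f 1 2 8
f 1 8 11
f 1 11 12
f 2 6 10
f 6 12 5
f 12 11 3
f 11 8 7
f 8 2 9
f 4 10 5
f 4 5 3
f 4 3 7
f 4 7 9
f 4 9 10
f 5 10 6
f 3 5 12
f 7 3 11
f 9 7 8
f 10 9 2
f 14 13 17
f 14 17 15
f 15 17 18
f 15 18 16
f 17 13 19
f 17 19 18
f 18 19 20
f 18 20 16
f 19 13 21
f 19 21 20
f 20 21 22
f 20 22 16
f 21 13 23
f 21 23 22
f 22 23 24
f 22 24 16
f 23 13 25
f 23 25 24
f 24 25 26
f 24 26 16
f 25 13 27
f 25 27 26
f 26 27 28
f 26 28 16
f 27 13 29
f 27 29 28
f 28 29 30
f 28 30 16
f 29 13 31
f 29 31 30
f 30 31 32
f 30 32 16
f 31 13 33
f 31 33 32
f 32 33 34
f 32 34 16
f 33 13 14
f 33 14 34
f 34 14 15
f 34 15 16

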